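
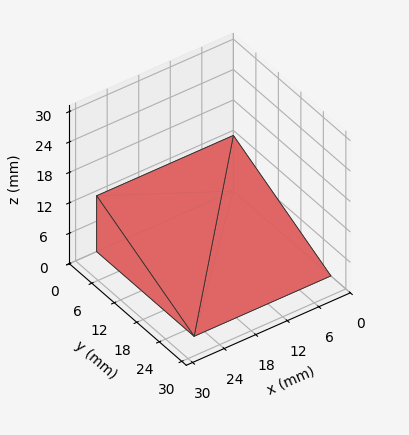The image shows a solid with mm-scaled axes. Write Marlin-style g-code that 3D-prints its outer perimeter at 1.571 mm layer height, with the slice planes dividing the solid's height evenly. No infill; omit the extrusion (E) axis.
Reading the render: the shape is a wedge (ramp): 26 × 26 mm base, rising to 11 mm along the y=0 edge and sloping linearly to z=0 at y=26 (dimensions read to the nearest mm from the axis ticks). For the g-code, the solid's height is divided into equal slices at the stated Δz and each level perimeter traced with G1 moves after a G0 lift.

; perimeter-only toolpath
G21 ; units = mm
G90 ; absolute positioning
G28 ; home
; layer 1
G0 Z1.571
G0 X0.000 Y0.000
G1 X26.000 Y0.000
G1 X26.000 Y22.286
G1 X0.000 Y22.286
G1 X0.000 Y0.000
; layer 2
G0 Z3.143
G0 X0.000 Y0.000
G1 X26.000 Y0.000
G1 X26.000 Y18.571
G1 X0.000 Y18.571
G1 X0.000 Y0.000
; layer 3
G0 Z4.714
G0 X0.000 Y0.000
G1 X26.000 Y0.000
G1 X26.000 Y14.857
G1 X0.000 Y14.857
G1 X0.000 Y0.000
; layer 4
G0 Z6.286
G0 X0.000 Y0.000
G1 X26.000 Y0.000
G1 X26.000 Y11.143
G1 X0.000 Y11.143
G1 X0.000 Y0.000
; layer 5
G0 Z7.857
G0 X0.000 Y0.000
G1 X26.000 Y0.000
G1 X26.000 Y7.429
G1 X0.000 Y7.429
G1 X0.000 Y0.000
; layer 6
G0 Z9.429
G0 X0.000 Y0.000
G1 X26.000 Y0.000
G1 X26.000 Y3.714
G1 X0.000 Y3.714
G1 X0.000 Y0.000
M2 ; end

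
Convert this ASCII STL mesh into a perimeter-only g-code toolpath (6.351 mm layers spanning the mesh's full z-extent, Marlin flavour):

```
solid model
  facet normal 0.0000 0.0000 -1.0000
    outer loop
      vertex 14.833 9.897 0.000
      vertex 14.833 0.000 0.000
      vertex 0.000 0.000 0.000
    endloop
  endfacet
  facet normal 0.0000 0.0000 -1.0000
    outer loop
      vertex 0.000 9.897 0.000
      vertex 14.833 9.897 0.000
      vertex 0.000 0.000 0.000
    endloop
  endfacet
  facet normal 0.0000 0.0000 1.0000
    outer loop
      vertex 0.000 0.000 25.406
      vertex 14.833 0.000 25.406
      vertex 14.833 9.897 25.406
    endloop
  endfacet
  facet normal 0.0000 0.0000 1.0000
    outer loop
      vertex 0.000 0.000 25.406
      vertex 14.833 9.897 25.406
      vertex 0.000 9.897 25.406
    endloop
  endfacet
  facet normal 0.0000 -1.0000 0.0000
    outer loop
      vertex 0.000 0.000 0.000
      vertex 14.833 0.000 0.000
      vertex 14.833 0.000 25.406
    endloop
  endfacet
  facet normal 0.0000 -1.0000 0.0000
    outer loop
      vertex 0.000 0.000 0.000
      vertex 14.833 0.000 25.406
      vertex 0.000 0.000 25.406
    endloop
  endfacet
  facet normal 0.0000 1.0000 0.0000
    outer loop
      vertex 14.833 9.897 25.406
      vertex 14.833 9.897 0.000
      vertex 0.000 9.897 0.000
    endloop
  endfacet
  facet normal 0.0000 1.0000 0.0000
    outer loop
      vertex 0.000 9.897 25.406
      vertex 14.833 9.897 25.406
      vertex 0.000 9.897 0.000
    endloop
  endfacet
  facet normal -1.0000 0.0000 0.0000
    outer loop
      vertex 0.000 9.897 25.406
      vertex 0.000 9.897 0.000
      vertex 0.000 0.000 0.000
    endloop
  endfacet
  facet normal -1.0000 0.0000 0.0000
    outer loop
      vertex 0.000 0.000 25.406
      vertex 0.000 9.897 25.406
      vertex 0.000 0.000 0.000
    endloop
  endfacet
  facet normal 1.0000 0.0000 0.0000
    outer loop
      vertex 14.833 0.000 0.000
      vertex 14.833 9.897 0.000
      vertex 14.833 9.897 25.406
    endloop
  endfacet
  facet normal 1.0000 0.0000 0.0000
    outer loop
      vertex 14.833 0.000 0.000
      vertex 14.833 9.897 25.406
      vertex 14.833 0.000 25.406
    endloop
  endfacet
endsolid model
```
; perimeter-only toolpath
G21 ; units = mm
G90 ; absolute positioning
G28 ; home
; layer 1
G0 Z6.351
G0 X0.000 Y0.000
G1 X14.833 Y0.000
G1 X14.833 Y9.897
G1 X0.000 Y9.897
G1 X0.000 Y0.000
; layer 2
G0 Z12.703
G0 X0.000 Y0.000
G1 X14.833 Y0.000
G1 X14.833 Y9.897
G1 X0.000 Y9.897
G1 X0.000 Y0.000
; layer 3
G0 Z19.054
G0 X0.000 Y0.000
G1 X14.833 Y0.000
G1 X14.833 Y9.897
G1 X0.000 Y9.897
G1 X0.000 Y0.000
; layer 4
G0 Z25.406
G0 X0.000 Y0.000
G1 X14.833 Y0.000
G1 X14.833 Y9.897
G1 X0.000 Y9.897
G1 X0.000 Y0.000
M2 ; end

The solid is a rectangular box, roughly 14.8 × 9.9 mm footprint and 25.4 mm tall. Slicing at Δz = 6.351 mm — 4 equal slices spanning the solid's height, so layer i sits at z = i·h/4 — gives 4 non-empty perimeters. Each is a 4-segment closed polygon; G0 lifts to the layer z and rapids to the start vertex, then G1 traces the edges.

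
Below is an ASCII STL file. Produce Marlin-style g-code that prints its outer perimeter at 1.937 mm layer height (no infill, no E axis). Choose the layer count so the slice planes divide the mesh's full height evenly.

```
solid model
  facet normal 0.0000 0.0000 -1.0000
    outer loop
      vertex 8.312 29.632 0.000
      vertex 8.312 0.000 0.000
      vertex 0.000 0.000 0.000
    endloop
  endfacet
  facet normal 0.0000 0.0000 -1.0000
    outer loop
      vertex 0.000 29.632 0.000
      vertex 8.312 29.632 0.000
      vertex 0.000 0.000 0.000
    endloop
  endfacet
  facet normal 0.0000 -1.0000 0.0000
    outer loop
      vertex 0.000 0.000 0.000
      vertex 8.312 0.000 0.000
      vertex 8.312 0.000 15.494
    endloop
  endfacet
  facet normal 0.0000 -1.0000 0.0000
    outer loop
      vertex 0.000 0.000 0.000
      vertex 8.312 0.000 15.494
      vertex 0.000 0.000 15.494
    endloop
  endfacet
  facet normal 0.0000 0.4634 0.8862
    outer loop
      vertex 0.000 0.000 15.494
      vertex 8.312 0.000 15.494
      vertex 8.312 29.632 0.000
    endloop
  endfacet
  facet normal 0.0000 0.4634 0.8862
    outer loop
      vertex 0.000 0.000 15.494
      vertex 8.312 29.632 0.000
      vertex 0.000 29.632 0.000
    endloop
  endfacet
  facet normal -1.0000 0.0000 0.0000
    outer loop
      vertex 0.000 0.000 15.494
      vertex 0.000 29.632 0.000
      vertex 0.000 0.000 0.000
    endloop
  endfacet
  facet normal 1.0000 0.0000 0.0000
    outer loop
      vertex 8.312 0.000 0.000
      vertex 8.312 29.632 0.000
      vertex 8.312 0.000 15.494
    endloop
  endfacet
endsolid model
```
; perimeter-only toolpath
G21 ; units = mm
G90 ; absolute positioning
G28 ; home
; layer 1
G0 Z1.937
G0 X0.000 Y0.000
G1 X8.312 Y0.000
G1 X8.312 Y25.928
G1 X0.000 Y25.928
G1 X0.000 Y0.000
; layer 2
G0 Z3.873
G0 X0.000 Y0.000
G1 X8.312 Y0.000
G1 X8.312 Y22.224
G1 X0.000 Y22.224
G1 X0.000 Y0.000
; layer 3
G0 Z5.810
G0 X0.000 Y0.000
G1 X8.312 Y0.000
G1 X8.312 Y18.520
G1 X0.000 Y18.520
G1 X0.000 Y0.000
; layer 4
G0 Z7.747
G0 X0.000 Y0.000
G1 X8.312 Y0.000
G1 X8.312 Y14.816
G1 X0.000 Y14.816
G1 X0.000 Y0.000
; layer 5
G0 Z9.684
G0 X0.000 Y0.000
G1 X8.312 Y0.000
G1 X8.312 Y11.112
G1 X0.000 Y11.112
G1 X0.000 Y0.000
; layer 6
G0 Z11.620
G0 X0.000 Y0.000
G1 X8.312 Y0.000
G1 X8.312 Y7.408
G1 X0.000 Y7.408
G1 X0.000 Y0.000
; layer 7
G0 Z13.557
G0 X0.000 Y0.000
G1 X8.312 Y0.000
G1 X8.312 Y3.704
G1 X0.000 Y3.704
G1 X0.000 Y0.000
M2 ; end

The solid is a wedge (ramp): 8.31 × 29.6 mm base, rising to 15.5 mm along the y=0 edge and sloping linearly to z=0 at y=29.6. Slicing at Δz = 1.937 mm — 8 equal slices spanning the solid's height, so layer i sits at z = i·h/8 — gives 7 non-empty perimeters. Each is a 4-segment closed polygon; G0 lifts to the layer z and rapids to the start vertex, then G1 traces the edges. The cross-section shrinks linearly with z (the slice at the apex is degenerate and omitted).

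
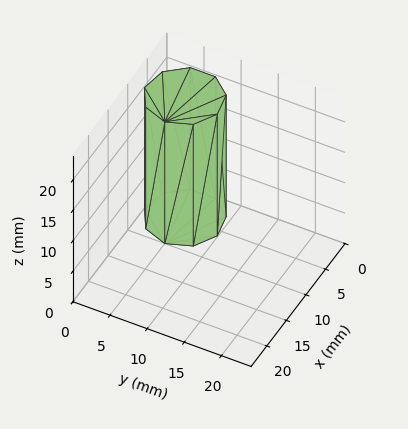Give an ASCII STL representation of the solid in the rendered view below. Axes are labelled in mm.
Reading the render: the shape is a regular 9-sided prism (a cylinder approximated with 9 flat sides), circumscribed radius ≈ 5 mm, height ≈ 20 mm (dimensions read to the nearest mm from the axis ticks). For the STL, each face is triangulated and given an outward normal.

solid part
  facet normal 0.0000 0.0000 -1.0000
    outer loop
      vertex 5.9 9.9 0.0
      vertex 8.8 8.2 0.0
      vertex 10.0 5.0 0.0
    endloop
  endfacet
  facet normal 0.0000 0.0000 -1.0000
    outer loop
      vertex 2.5 9.3 0.0
      vertex 5.9 9.9 0.0
      vertex 10.0 5.0 0.0
    endloop
  endfacet
  facet normal 0.0000 0.0000 -1.0000
    outer loop
      vertex 0.3 6.7 0.0
      vertex 2.5 9.3 0.0
      vertex 10.0 5.0 0.0
    endloop
  endfacet
  facet normal 0.0000 0.0000 -1.0000
    outer loop
      vertex 0.3 3.3 0.0
      vertex 0.3 6.7 0.0
      vertex 10.0 5.0 0.0
    endloop
  endfacet
  facet normal 0.0000 0.0000 -1.0000
    outer loop
      vertex 2.5 0.7 0.0
      vertex 0.3 3.3 0.0
      vertex 10.0 5.0 0.0
    endloop
  endfacet
  facet normal 0.0000 0.0000 -1.0000
    outer loop
      vertex 5.9 0.1 0.0
      vertex 2.5 0.7 0.0
      vertex 10.0 5.0 0.0
    endloop
  endfacet
  facet normal 0.0000 0.0000 -1.0000
    outer loop
      vertex 8.8 1.8 0.0
      vertex 5.9 0.1 0.0
      vertex 10.0 5.0 0.0
    endloop
  endfacet
  facet normal 0.0000 0.0000 1.0000
    outer loop
      vertex 10.0 5.0 20.0
      vertex 8.8 8.2 20.0
      vertex 5.9 9.9 20.0
    endloop
  endfacet
  facet normal 0.0000 0.0000 1.0000
    outer loop
      vertex 10.0 5.0 20.0
      vertex 5.9 9.9 20.0
      vertex 2.5 9.3 20.0
    endloop
  endfacet
  facet normal 0.0000 0.0000 1.0000
    outer loop
      vertex 10.0 5.0 20.0
      vertex 2.5 9.3 20.0
      vertex 0.3 6.7 20.0
    endloop
  endfacet
  facet normal 0.0000 0.0000 1.0000
    outer loop
      vertex 10.0 5.0 20.0
      vertex 0.3 6.7 20.0
      vertex 0.3 3.3 20.0
    endloop
  endfacet
  facet normal 0.0000 0.0000 1.0000
    outer loop
      vertex 10.0 5.0 20.0
      vertex 0.3 3.3 20.0
      vertex 2.5 0.7 20.0
    endloop
  endfacet
  facet normal 0.0000 0.0000 1.0000
    outer loop
      vertex 10.0 5.0 20.0
      vertex 2.5 0.7 20.0
      vertex 5.9 0.1 20.0
    endloop
  endfacet
  facet normal 0.0000 0.0000 1.0000
    outer loop
      vertex 10.0 5.0 20.0
      vertex 5.9 0.1 20.0
      vertex 8.8 1.8 20.0
    endloop
  endfacet
  facet normal 0.9363 0.3511 0.0000
    outer loop
      vertex 10.0 5.0 0.0
      vertex 8.8 8.2 0.0
      vertex 8.8 8.2 20.0
    endloop
  endfacet
  facet normal 0.9363 0.3511 0.0000
    outer loop
      vertex 10.0 5.0 0.0
      vertex 8.8 8.2 20.0
      vertex 10.0 5.0 20.0
    endloop
  endfacet
  facet normal 0.5057 0.8627 0.0000
    outer loop
      vertex 8.8 8.2 0.0
      vertex 5.9 9.9 0.0
      vertex 5.9 9.9 20.0
    endloop
  endfacet
  facet normal 0.5057 0.8627 0.0000
    outer loop
      vertex 8.8 8.2 0.0
      vertex 5.9 9.9 20.0
      vertex 8.8 8.2 20.0
    endloop
  endfacet
  facet normal -0.1738 0.9848 0.0000
    outer loop
      vertex 5.9 9.9 0.0
      vertex 2.5 9.3 0.0
      vertex 2.5 9.3 20.0
    endloop
  endfacet
  facet normal -0.1738 0.9848 0.0000
    outer loop
      vertex 5.9 9.9 0.0
      vertex 2.5 9.3 20.0
      vertex 5.9 9.9 20.0
    endloop
  endfacet
  facet normal -0.7634 0.6459 0.0000
    outer loop
      vertex 2.5 9.3 0.0
      vertex 0.3 6.7 0.0
      vertex 0.3 6.7 20.0
    endloop
  endfacet
  facet normal -0.7634 0.6459 0.0000
    outer loop
      vertex 2.5 9.3 0.0
      vertex 0.3 6.7 20.0
      vertex 2.5 9.3 20.0
    endloop
  endfacet
  facet normal -1.0000 0.0000 0.0000
    outer loop
      vertex 0.3 6.7 0.0
      vertex 0.3 3.3 0.0
      vertex 0.3 3.3 20.0
    endloop
  endfacet
  facet normal -1.0000 0.0000 0.0000
    outer loop
      vertex 0.3 6.7 0.0
      vertex 0.3 3.3 20.0
      vertex 0.3 6.7 20.0
    endloop
  endfacet
  facet normal -0.7634 -0.6459 0.0000
    outer loop
      vertex 0.3 3.3 0.0
      vertex 2.5 0.7 0.0
      vertex 2.5 0.7 20.0
    endloop
  endfacet
  facet normal -0.7634 -0.6459 0.0000
    outer loop
      vertex 0.3 3.3 0.0
      vertex 2.5 0.7 20.0
      vertex 0.3 3.3 20.0
    endloop
  endfacet
  facet normal -0.1738 -0.9848 0.0000
    outer loop
      vertex 2.5 0.7 0.0
      vertex 5.9 0.1 0.0
      vertex 5.9 0.1 20.0
    endloop
  endfacet
  facet normal -0.1738 -0.9848 0.0000
    outer loop
      vertex 2.5 0.7 0.0
      vertex 5.9 0.1 20.0
      vertex 2.5 0.7 20.0
    endloop
  endfacet
  facet normal 0.5057 -0.8627 0.0000
    outer loop
      vertex 5.9 0.1 0.0
      vertex 8.8 1.8 0.0
      vertex 8.8 1.8 20.0
    endloop
  endfacet
  facet normal 0.5057 -0.8627 0.0000
    outer loop
      vertex 5.9 0.1 0.0
      vertex 8.8 1.8 20.0
      vertex 5.9 0.1 20.0
    endloop
  endfacet
  facet normal 0.9363 -0.3511 0.0000
    outer loop
      vertex 8.8 1.8 0.0
      vertex 10.0 5.0 0.0
      vertex 10.0 5.0 20.0
    endloop
  endfacet
  facet normal 0.9363 -0.3511 0.0000
    outer loop
      vertex 8.8 1.8 0.0
      vertex 10.0 5.0 20.0
      vertex 8.8 1.8 20.0
    endloop
  endfacet
endsolid part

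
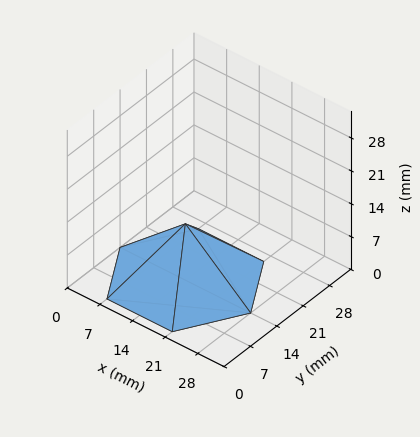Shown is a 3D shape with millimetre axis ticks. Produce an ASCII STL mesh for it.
Reading the render: the shape is a regular 6-sided pyramid, base circumscribed radius ≈ 14 mm, apex at z ≈ 12 mm (dimensions read to the nearest mm from the axis ticks). For the STL, each face is triangulated and given an outward normal.

solid part
  facet normal 0.0000 0.0000 -1.0000
    outer loop
      vertex 7.000 26.124 0.000
      vertex 21.000 26.124 0.000
      vertex 28.000 14.000 0.000
    endloop
  endfacet
  facet normal 0.0000 0.0000 -1.0000
    outer loop
      vertex 0.000 14.000 0.000
      vertex 7.000 26.124 0.000
      vertex 28.000 14.000 0.000
    endloop
  endfacet
  facet normal 0.0000 0.0000 -1.0000
    outer loop
      vertex 7.000 1.876 0.000
      vertex 0.000 14.000 0.000
      vertex 28.000 14.000 0.000
    endloop
  endfacet
  facet normal 0.0000 0.0000 -1.0000
    outer loop
      vertex 21.000 1.876 0.000
      vertex 7.000 1.876 0.000
      vertex 28.000 14.000 0.000
    endloop
  endfacet
  facet normal 0.6092 0.3517 0.7107
    outer loop
      vertex 28.000 14.000 0.000
      vertex 21.000 26.124 0.000
      vertex 14.000 14.000 12.000
    endloop
  endfacet
  facet normal 0.0000 0.7035 0.7107
    outer loop
      vertex 21.000 26.124 0.000
      vertex 7.000 26.124 0.000
      vertex 14.000 14.000 12.000
    endloop
  endfacet
  facet normal -0.6092 0.3517 0.7107
    outer loop
      vertex 7.000 26.124 0.000
      vertex 0.000 14.000 0.000
      vertex 14.000 14.000 12.000
    endloop
  endfacet
  facet normal -0.6092 -0.3517 0.7107
    outer loop
      vertex 0.000 14.000 0.000
      vertex 7.000 1.876 0.000
      vertex 14.000 14.000 12.000
    endloop
  endfacet
  facet normal 0.0000 -0.7035 0.7107
    outer loop
      vertex 7.000 1.876 0.000
      vertex 21.000 1.876 0.000
      vertex 14.000 14.000 12.000
    endloop
  endfacet
  facet normal 0.6092 -0.3517 0.7107
    outer loop
      vertex 21.000 1.876 0.000
      vertex 28.000 14.000 0.000
      vertex 14.000 14.000 12.000
    endloop
  endfacet
endsolid part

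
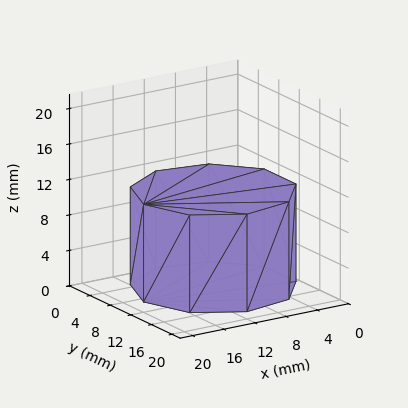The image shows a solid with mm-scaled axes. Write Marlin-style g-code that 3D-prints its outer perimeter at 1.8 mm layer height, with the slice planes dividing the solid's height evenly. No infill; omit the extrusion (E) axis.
Reading the render: the shape is a regular 9-sided prism (a cylinder approximated with 9 flat sides), circumscribed radius ≈ 9 mm, height ≈ 11 mm (dimensions read to the nearest mm from the axis ticks). For the g-code, the solid's height is divided into equal slices at the stated Δz and each level perimeter traced with G1 moves after a G0 lift.

; perimeter-only toolpath
G21 ; units = mm
G90 ; absolute positioning
G28 ; home
; layer 1
G0 Z1.8
G0 X18.0 Y9.0
G1 X15.9 Y14.8
G1 X10.6 Y17.9
G1 X4.5 Y16.8
G1 X0.5 Y12.1
G1 X0.5 Y5.9
G1 X4.5 Y1.2
G1 X10.6 Y0.1
G1 X15.9 Y3.2
G1 X18.0 Y9.0
; layer 2
G0 Z3.7
G0 X18.0 Y9.0
G1 X15.9 Y14.8
G1 X10.6 Y17.9
G1 X4.5 Y16.8
G1 X0.5 Y12.1
G1 X0.5 Y5.9
G1 X4.5 Y1.2
G1 X10.6 Y0.1
G1 X15.9 Y3.2
G1 X18.0 Y9.0
; layer 3
G0 Z5.5
G0 X18.0 Y9.0
G1 X15.9 Y14.8
G1 X10.6 Y17.9
G1 X4.5 Y16.8
G1 X0.5 Y12.1
G1 X0.5 Y5.9
G1 X4.5 Y1.2
G1 X10.6 Y0.1
G1 X15.9 Y3.2
G1 X18.0 Y9.0
; layer 4
G0 Z7.3
G0 X18.0 Y9.0
G1 X15.9 Y14.8
G1 X10.6 Y17.9
G1 X4.5 Y16.8
G1 X0.5 Y12.1
G1 X0.5 Y5.9
G1 X4.5 Y1.2
G1 X10.6 Y0.1
G1 X15.9 Y3.2
G1 X18.0 Y9.0
; layer 5
G0 Z9.2
G0 X18.0 Y9.0
G1 X15.9 Y14.8
G1 X10.6 Y17.9
G1 X4.5 Y16.8
G1 X0.5 Y12.1
G1 X0.5 Y5.9
G1 X4.5 Y1.2
G1 X10.6 Y0.1
G1 X15.9 Y3.2
G1 X18.0 Y9.0
; layer 6
G0 Z11.0
G0 X18.0 Y9.0
G1 X15.9 Y14.8
G1 X10.6 Y17.9
G1 X4.5 Y16.8
G1 X0.5 Y12.1
G1 X0.5 Y5.9
G1 X4.5 Y1.2
G1 X10.6 Y0.1
G1 X15.9 Y3.2
G1 X18.0 Y9.0
M2 ; end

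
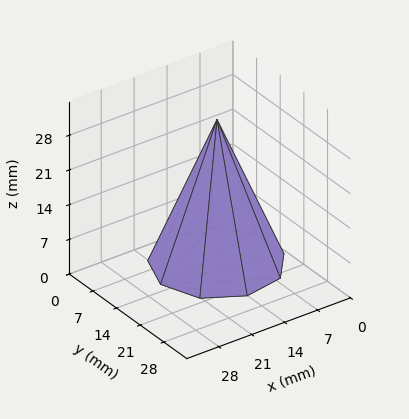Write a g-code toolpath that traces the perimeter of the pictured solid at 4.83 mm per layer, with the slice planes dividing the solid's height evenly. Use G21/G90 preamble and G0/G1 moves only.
Reading the render: the shape is a regular 9-sided pyramid, base circumscribed radius ≈ 12 mm, apex at z ≈ 29 mm (dimensions read to the nearest mm from the axis ticks). For the g-code, the solid's height is divided into equal slices at the stated Δz and each level perimeter traced with G1 moves after a G0 lift.

; perimeter-only toolpath
G21 ; units = mm
G90 ; absolute positioning
G28 ; home
; layer 1
G0 Z4.83
G0 X22.00 Y12.00
G1 X19.66 Y18.43
G1 X13.73 Y21.85
G1 X7.00 Y20.66
G1 X2.60 Y15.42
G1 X2.60 Y8.58
G1 X7.00 Y3.34
G1 X13.73 Y2.15
G1 X19.66 Y5.57
G1 X22.00 Y12.00
; layer 2
G0 Z9.67
G0 X20.00 Y12.00
G1 X18.13 Y17.14
G1 X13.39 Y19.88
G1 X8.00 Y18.93
G1 X4.48 Y14.73
G1 X4.48 Y9.27
G1 X8.00 Y5.07
G1 X13.39 Y4.12
G1 X18.13 Y6.86
G1 X20.00 Y12.00
; layer 3
G0 Z14.50
G0 X18.00 Y12.00
G1 X16.59 Y15.86
G1 X13.04 Y17.91
G1 X9.00 Y17.20
G1 X6.36 Y14.05
G1 X6.36 Y9.95
G1 X9.00 Y6.80
G1 X13.04 Y6.09
G1 X16.59 Y8.14
G1 X18.00 Y12.00
; layer 4
G0 Z19.33
G0 X16.00 Y12.00
G1 X15.06 Y14.57
G1 X12.69 Y15.94
G1 X10.00 Y15.46
G1 X8.24 Y13.37
G1 X8.24 Y10.63
G1 X10.00 Y8.54
G1 X12.69 Y8.06
G1 X15.06 Y9.43
G1 X16.00 Y12.00
; layer 5
G0 Z24.17
G0 X14.00 Y12.00
G1 X13.53 Y13.29
G1 X12.35 Y13.97
G1 X11.00 Y13.73
G1 X10.12 Y12.68
G1 X10.12 Y11.32
G1 X11.00 Y10.27
G1 X12.35 Y10.03
G1 X13.53 Y10.71
G1 X14.00 Y12.00
M2 ; end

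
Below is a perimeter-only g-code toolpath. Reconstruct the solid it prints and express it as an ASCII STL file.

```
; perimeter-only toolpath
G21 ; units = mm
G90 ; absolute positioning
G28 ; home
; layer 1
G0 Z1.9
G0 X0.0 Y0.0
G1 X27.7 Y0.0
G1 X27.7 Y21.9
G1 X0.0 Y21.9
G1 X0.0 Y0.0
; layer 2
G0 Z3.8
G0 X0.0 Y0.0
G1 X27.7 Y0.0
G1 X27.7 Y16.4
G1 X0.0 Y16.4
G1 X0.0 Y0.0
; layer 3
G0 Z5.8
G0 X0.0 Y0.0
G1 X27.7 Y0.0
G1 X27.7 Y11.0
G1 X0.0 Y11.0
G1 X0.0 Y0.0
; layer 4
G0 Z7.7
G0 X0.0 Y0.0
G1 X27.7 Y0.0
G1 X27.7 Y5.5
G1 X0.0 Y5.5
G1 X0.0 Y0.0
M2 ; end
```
solid part
  facet normal 0.0000 0.0000 -1.0000
    outer loop
      vertex 27.7 27.4 0.0
      vertex 27.7 0.0 0.0
      vertex 0.0 0.0 0.0
    endloop
  endfacet
  facet normal 0.0000 0.0000 -1.0000
    outer loop
      vertex 0.0 27.4 0.0
      vertex 27.7 27.4 0.0
      vertex 0.0 0.0 0.0
    endloop
  endfacet
  facet normal 0.0000 -1.0000 0.0000
    outer loop
      vertex 0.0 0.0 0.0
      vertex 27.7 0.0 0.0
      vertex 27.7 0.0 9.6
    endloop
  endfacet
  facet normal 0.0000 -1.0000 0.0000
    outer loop
      vertex 0.0 0.0 0.0
      vertex 27.7 0.0 9.6
      vertex 0.0 0.0 9.6
    endloop
  endfacet
  facet normal 0.0000 0.3307 0.9438
    outer loop
      vertex 0.0 0.0 9.6
      vertex 27.7 0.0 9.6
      vertex 27.7 27.4 0.0
    endloop
  endfacet
  facet normal 0.0000 0.3307 0.9438
    outer loop
      vertex 0.0 0.0 9.6
      vertex 27.7 27.4 0.0
      vertex 0.0 27.4 0.0
    endloop
  endfacet
  facet normal -1.0000 0.0000 0.0000
    outer loop
      vertex 0.0 0.0 9.6
      vertex 0.0 27.4 0.0
      vertex 0.0 0.0 0.0
    endloop
  endfacet
  facet normal 1.0000 0.0000 0.0000
    outer loop
      vertex 27.7 0.0 0.0
      vertex 27.7 27.4 0.0
      vertex 27.7 0.0 9.6
    endloop
  endfacet
endsolid part

The G0 Z moves step by Δz≈1.9 mm. The G1 loops shrink linearly with z, so the solid tapers from its base footprint up to z≈9.6. Closing with a flat bottom cap and the tapered top and triangulating gives 8 facets — a wedge (ramp): 27.7 × 27.4 mm base, rising to 9.6 mm along the y=0 edge and sloping linearly to z=0 at y=27.4.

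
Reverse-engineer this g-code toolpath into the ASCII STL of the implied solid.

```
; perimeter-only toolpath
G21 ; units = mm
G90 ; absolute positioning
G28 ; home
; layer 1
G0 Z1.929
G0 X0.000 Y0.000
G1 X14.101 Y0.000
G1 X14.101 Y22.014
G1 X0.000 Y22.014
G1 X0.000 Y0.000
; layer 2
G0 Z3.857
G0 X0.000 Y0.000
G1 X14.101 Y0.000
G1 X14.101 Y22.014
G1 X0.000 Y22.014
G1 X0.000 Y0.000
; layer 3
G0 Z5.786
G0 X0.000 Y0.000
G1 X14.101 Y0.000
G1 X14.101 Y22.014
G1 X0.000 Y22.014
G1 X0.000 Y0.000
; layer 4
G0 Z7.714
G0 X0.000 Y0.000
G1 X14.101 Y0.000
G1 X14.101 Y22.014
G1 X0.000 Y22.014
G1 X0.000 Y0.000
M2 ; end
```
solid part
  facet normal 0.0000 0.0000 -1.0000
    outer loop
      vertex 14.101 22.014 0.000
      vertex 14.101 0.000 0.000
      vertex 0.000 0.000 0.000
    endloop
  endfacet
  facet normal 0.0000 0.0000 -1.0000
    outer loop
      vertex 0.000 22.014 0.000
      vertex 14.101 22.014 0.000
      vertex 0.000 0.000 0.000
    endloop
  endfacet
  facet normal 0.0000 0.0000 1.0000
    outer loop
      vertex 0.000 0.000 7.714
      vertex 14.101 0.000 7.714
      vertex 14.101 22.014 7.714
    endloop
  endfacet
  facet normal 0.0000 0.0000 1.0000
    outer loop
      vertex 0.000 0.000 7.714
      vertex 14.101 22.014 7.714
      vertex 0.000 22.014 7.714
    endloop
  endfacet
  facet normal 0.0000 -1.0000 0.0000
    outer loop
      vertex 0.000 0.000 0.000
      vertex 14.101 0.000 0.000
      vertex 14.101 0.000 7.714
    endloop
  endfacet
  facet normal 0.0000 -1.0000 0.0000
    outer loop
      vertex 0.000 0.000 0.000
      vertex 14.101 0.000 7.714
      vertex 0.000 0.000 7.714
    endloop
  endfacet
  facet normal 0.0000 1.0000 0.0000
    outer loop
      vertex 14.101 22.014 7.714
      vertex 14.101 22.014 0.000
      vertex 0.000 22.014 0.000
    endloop
  endfacet
  facet normal 0.0000 1.0000 0.0000
    outer loop
      vertex 0.000 22.014 7.714
      vertex 14.101 22.014 7.714
      vertex 0.000 22.014 0.000
    endloop
  endfacet
  facet normal -1.0000 0.0000 0.0000
    outer loop
      vertex 0.000 22.014 7.714
      vertex 0.000 22.014 0.000
      vertex 0.000 0.000 0.000
    endloop
  endfacet
  facet normal -1.0000 0.0000 0.0000
    outer loop
      vertex 0.000 0.000 7.714
      vertex 0.000 22.014 7.714
      vertex 0.000 0.000 0.000
    endloop
  endfacet
  facet normal 1.0000 0.0000 0.0000
    outer loop
      vertex 14.101 0.000 0.000
      vertex 14.101 22.014 0.000
      vertex 14.101 22.014 7.714
    endloop
  endfacet
  facet normal 1.0000 0.0000 0.0000
    outer loop
      vertex 14.101 0.000 0.000
      vertex 14.101 22.014 7.714
      vertex 14.101 0.000 7.714
    endloop
  endfacet
endsolid part

The G0 Z moves step by Δz≈1.929 mm. Every layer's G1 loop is the same polygon, so the solid is a straight extrusion of it from z=0 to z≈7.71. Closing with flat bottom and top caps and triangulating gives 12 facets — a rectangular box, roughly 14.1 × 22 mm footprint and 7.71 mm tall.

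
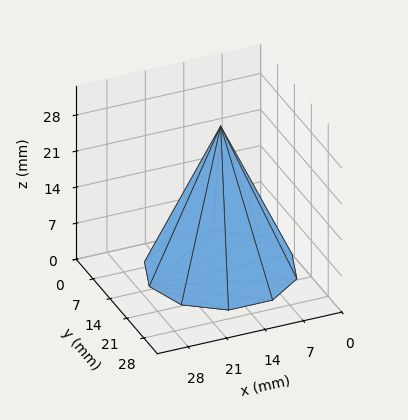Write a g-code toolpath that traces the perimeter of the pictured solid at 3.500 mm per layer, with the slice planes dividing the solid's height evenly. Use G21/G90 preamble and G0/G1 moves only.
Reading the render: the shape is a regular 10-sided pyramid, base circumscribed radius ≈ 13 mm, apex at z ≈ 28 mm (dimensions read to the nearest mm from the axis ticks). For the g-code, the solid's height is divided into equal slices at the stated Δz and each level perimeter traced with G1 moves after a G0 lift.

; perimeter-only toolpath
G21 ; units = mm
G90 ; absolute positioning
G28 ; home
; layer 1
G0 Z3.500
G0 X24.375 Y13.000
G1 X22.202 Y19.686
G1 X16.515 Y23.819
G1 X9.485 Y23.819
G1 X3.798 Y19.686
G1 X1.625 Y13.000
G1 X3.798 Y6.314
G1 X9.485 Y2.181
G1 X16.515 Y2.181
G1 X22.202 Y6.314
G1 X24.375 Y13.000
; layer 2
G0 Z7.000
G0 X22.750 Y13.000
G1 X20.888 Y18.731
G1 X16.013 Y22.273
G1 X9.987 Y22.273
G1 X5.112 Y18.731
G1 X3.250 Y13.000
G1 X5.112 Y7.269
G1 X9.987 Y3.727
G1 X16.013 Y3.727
G1 X20.888 Y7.269
G1 X22.750 Y13.000
; layer 3
G0 Z10.500
G0 X21.125 Y13.000
G1 X19.573 Y17.776
G1 X15.511 Y20.727
G1 X10.489 Y20.727
G1 X6.427 Y17.776
G1 X4.875 Y13.000
G1 X6.427 Y8.224
G1 X10.489 Y5.272
G1 X15.511 Y5.272
G1 X19.573 Y8.224
G1 X21.125 Y13.000
; layer 4
G0 Z14.000
G0 X19.500 Y13.000
G1 X18.258 Y16.820
G1 X15.008 Y19.182
G1 X10.992 Y19.182
G1 X7.742 Y16.820
G1 X6.500 Y13.000
G1 X7.742 Y9.180
G1 X10.992 Y6.818
G1 X15.008 Y6.818
G1 X18.258 Y9.180
G1 X19.500 Y13.000
; layer 5
G0 Z17.500
G0 X17.875 Y13.000
G1 X16.944 Y15.865
G1 X14.506 Y17.636
G1 X11.494 Y17.636
G1 X9.056 Y15.865
G1 X8.125 Y13.000
G1 X9.056 Y10.135
G1 X11.494 Y8.364
G1 X14.506 Y8.364
G1 X16.944 Y10.135
G1 X17.875 Y13.000
; layer 6
G0 Z21.000
G0 X16.250 Y13.000
G1 X15.629 Y14.910
G1 X14.004 Y16.091
G1 X11.996 Y16.091
G1 X10.371 Y14.910
G1 X9.750 Y13.000
G1 X10.371 Y11.090
G1 X11.996 Y9.909
G1 X14.004 Y9.909
G1 X15.629 Y11.090
G1 X16.250 Y13.000
; layer 7
G0 Z24.500
G0 X14.625 Y13.000
G1 X14.315 Y13.955
G1 X13.502 Y14.546
G1 X12.498 Y14.546
G1 X11.685 Y13.955
G1 X11.375 Y13.000
G1 X11.685 Y12.045
G1 X12.498 Y11.454
G1 X13.502 Y11.454
G1 X14.315 Y12.045
G1 X14.625 Y13.000
M2 ; end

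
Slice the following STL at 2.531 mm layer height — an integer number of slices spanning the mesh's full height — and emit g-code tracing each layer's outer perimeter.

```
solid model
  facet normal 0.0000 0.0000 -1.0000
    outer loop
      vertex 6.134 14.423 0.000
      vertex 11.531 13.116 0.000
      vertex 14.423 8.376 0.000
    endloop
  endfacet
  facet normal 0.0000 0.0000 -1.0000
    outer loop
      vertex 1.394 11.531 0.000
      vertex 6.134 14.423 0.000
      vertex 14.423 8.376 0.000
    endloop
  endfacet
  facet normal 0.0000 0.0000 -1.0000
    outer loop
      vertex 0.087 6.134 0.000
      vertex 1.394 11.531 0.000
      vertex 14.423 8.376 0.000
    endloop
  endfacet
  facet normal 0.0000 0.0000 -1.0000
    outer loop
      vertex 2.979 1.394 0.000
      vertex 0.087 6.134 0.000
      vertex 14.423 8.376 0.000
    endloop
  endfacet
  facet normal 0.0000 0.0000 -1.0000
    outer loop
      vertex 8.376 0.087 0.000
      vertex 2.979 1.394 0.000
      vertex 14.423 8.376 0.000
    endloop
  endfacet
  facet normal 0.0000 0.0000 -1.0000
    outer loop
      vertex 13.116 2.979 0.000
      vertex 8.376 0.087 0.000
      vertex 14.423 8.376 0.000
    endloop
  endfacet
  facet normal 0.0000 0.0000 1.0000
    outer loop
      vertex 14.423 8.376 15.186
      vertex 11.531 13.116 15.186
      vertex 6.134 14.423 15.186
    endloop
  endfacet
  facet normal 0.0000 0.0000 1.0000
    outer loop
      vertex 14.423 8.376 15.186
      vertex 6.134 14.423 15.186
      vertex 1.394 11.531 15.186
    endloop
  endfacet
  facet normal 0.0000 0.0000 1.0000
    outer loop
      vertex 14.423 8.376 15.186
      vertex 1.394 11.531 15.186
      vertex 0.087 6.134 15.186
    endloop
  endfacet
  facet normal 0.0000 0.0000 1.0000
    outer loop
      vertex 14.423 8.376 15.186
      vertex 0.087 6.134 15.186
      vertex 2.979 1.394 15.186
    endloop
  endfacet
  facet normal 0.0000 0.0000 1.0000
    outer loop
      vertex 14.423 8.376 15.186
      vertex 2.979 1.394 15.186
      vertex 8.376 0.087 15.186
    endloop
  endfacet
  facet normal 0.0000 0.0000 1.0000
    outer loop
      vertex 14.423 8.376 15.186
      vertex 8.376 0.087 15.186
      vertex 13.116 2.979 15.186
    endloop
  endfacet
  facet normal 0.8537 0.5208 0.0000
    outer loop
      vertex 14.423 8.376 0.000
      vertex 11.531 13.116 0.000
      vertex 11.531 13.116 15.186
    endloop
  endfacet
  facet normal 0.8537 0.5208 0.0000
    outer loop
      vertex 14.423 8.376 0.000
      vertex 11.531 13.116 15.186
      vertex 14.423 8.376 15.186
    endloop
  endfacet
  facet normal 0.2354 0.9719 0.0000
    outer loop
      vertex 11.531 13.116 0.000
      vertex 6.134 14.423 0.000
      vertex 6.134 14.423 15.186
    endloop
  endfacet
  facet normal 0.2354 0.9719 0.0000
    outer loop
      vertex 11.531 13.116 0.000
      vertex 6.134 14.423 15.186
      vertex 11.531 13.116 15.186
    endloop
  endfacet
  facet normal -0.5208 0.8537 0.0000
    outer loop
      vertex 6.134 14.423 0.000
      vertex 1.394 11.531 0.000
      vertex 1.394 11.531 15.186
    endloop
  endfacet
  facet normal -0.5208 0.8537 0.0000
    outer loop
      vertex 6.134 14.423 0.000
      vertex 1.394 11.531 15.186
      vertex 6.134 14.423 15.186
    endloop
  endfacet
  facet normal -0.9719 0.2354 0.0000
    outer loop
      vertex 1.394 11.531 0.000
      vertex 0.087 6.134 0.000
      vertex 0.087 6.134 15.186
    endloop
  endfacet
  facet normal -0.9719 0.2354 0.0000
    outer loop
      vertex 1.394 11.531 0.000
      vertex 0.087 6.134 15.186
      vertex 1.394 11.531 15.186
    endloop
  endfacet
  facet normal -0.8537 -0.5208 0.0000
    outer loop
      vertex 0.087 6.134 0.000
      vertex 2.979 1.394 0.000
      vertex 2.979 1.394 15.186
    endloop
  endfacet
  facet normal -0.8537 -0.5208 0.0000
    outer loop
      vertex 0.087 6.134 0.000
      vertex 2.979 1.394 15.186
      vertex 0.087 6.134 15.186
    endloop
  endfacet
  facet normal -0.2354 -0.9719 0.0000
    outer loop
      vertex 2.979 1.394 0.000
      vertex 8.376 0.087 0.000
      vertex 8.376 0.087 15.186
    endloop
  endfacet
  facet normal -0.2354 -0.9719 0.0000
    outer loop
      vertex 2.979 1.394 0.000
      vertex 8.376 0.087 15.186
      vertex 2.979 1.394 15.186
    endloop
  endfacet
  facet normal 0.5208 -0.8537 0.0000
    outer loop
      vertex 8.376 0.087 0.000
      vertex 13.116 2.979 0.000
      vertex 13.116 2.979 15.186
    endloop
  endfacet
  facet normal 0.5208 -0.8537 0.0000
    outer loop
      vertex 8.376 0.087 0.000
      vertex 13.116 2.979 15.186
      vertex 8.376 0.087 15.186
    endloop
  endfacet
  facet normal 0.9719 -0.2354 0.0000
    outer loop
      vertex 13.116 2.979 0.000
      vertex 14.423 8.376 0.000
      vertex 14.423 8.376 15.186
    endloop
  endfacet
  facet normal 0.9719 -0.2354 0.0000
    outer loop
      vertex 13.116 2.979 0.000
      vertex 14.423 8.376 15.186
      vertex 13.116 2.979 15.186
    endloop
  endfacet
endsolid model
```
; perimeter-only toolpath
G21 ; units = mm
G90 ; absolute positioning
G28 ; home
; layer 1
G0 Z2.531
G0 X14.423 Y8.376
G1 X11.531 Y13.116
G1 X6.134 Y14.423
G1 X1.394 Y11.531
G1 X0.087 Y6.134
G1 X2.979 Y1.394
G1 X8.376 Y0.087
G1 X13.116 Y2.979
G1 X14.423 Y8.376
; layer 2
G0 Z5.062
G0 X14.423 Y8.376
G1 X11.531 Y13.116
G1 X6.134 Y14.423
G1 X1.394 Y11.531
G1 X0.087 Y6.134
G1 X2.979 Y1.394
G1 X8.376 Y0.087
G1 X13.116 Y2.979
G1 X14.423 Y8.376
; layer 3
G0 Z7.593
G0 X14.423 Y8.376
G1 X11.531 Y13.116
G1 X6.134 Y14.423
G1 X1.394 Y11.531
G1 X0.087 Y6.134
G1 X2.979 Y1.394
G1 X8.376 Y0.087
G1 X13.116 Y2.979
G1 X14.423 Y8.376
; layer 4
G0 Z10.124
G0 X14.423 Y8.376
G1 X11.531 Y13.116
G1 X6.134 Y14.423
G1 X1.394 Y11.531
G1 X0.087 Y6.134
G1 X2.979 Y1.394
G1 X8.376 Y0.087
G1 X13.116 Y2.979
G1 X14.423 Y8.376
; layer 5
G0 Z12.655
G0 X14.423 Y8.376
G1 X11.531 Y13.116
G1 X6.134 Y14.423
G1 X1.394 Y11.531
G1 X0.087 Y6.134
G1 X2.979 Y1.394
G1 X8.376 Y0.087
G1 X13.116 Y2.979
G1 X14.423 Y8.376
; layer 6
G0 Z15.186
G0 X14.423 Y8.376
G1 X11.531 Y13.116
G1 X6.134 Y14.423
G1 X1.394 Y11.531
G1 X0.087 Y6.134
G1 X2.979 Y1.394
G1 X8.376 Y0.087
G1 X13.116 Y2.979
G1 X14.423 Y8.376
M2 ; end

The solid is a regular 8-sided prism (a cylinder approximated with 8 flat sides), circumscribed radius ≈ 7.25 mm, height ≈ 15.2 mm. Slicing at Δz = 2.531 mm — 6 equal slices spanning the solid's height, so layer i sits at z = i·h/6 — gives 6 non-empty perimeters. Each is a 8-segment closed polygon; G0 lifts to the layer z and rapids to the start vertex, then G1 traces the edges.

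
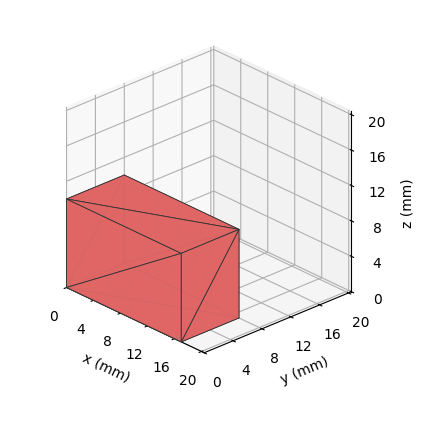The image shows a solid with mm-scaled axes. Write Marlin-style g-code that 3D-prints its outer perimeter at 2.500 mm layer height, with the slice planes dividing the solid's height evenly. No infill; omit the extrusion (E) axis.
Reading the render: the shape is a rectangular box, roughly 17 × 8 mm footprint and 10 mm tall (dimensions read to the nearest mm from the axis ticks). For the g-code, the solid's height is divided into equal slices at the stated Δz and each level perimeter traced with G1 moves after a G0 lift.

; perimeter-only toolpath
G21 ; units = mm
G90 ; absolute positioning
G28 ; home
; layer 1
G0 Z2.500
G0 X0.000 Y0.000
G1 X17.000 Y0.000
G1 X17.000 Y8.000
G1 X0.000 Y8.000
G1 X0.000 Y0.000
; layer 2
G0 Z5.000
G0 X0.000 Y0.000
G1 X17.000 Y0.000
G1 X17.000 Y8.000
G1 X0.000 Y8.000
G1 X0.000 Y0.000
; layer 3
G0 Z7.500
G0 X0.000 Y0.000
G1 X17.000 Y0.000
G1 X17.000 Y8.000
G1 X0.000 Y8.000
G1 X0.000 Y0.000
; layer 4
G0 Z10.000
G0 X0.000 Y0.000
G1 X17.000 Y0.000
G1 X17.000 Y8.000
G1 X0.000 Y8.000
G1 X0.000 Y0.000
M2 ; end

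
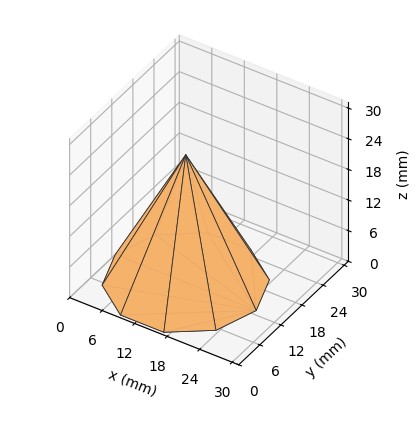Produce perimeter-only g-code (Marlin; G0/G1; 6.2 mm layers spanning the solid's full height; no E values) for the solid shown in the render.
Reading the render: the shape is a regular 10-sided pyramid, base circumscribed radius ≈ 13 mm, apex at z ≈ 25 mm (dimensions read to the nearest mm from the axis ticks). For the g-code, the solid's height is divided into equal slices at the stated Δz and each level perimeter traced with G1 moves after a G0 lift.

; perimeter-only toolpath
G21 ; units = mm
G90 ; absolute positioning
G28 ; home
; layer 1
G0 Z6.2
G0 X22.8 Y13.0
G1 X20.9 Y18.7
G1 X16.0 Y22.3
G1 X10.0 Y22.3
G1 X5.1 Y18.7
G1 X3.2 Y13.0
G1 X5.1 Y7.3
G1 X10.0 Y3.7
G1 X16.0 Y3.7
G1 X20.9 Y7.3
G1 X22.8 Y13.0
; layer 2
G0 Z12.5
G0 X19.5 Y13.0
G1 X18.2 Y16.8
G1 X15.0 Y19.2
G1 X11.0 Y19.2
G1 X7.8 Y16.8
G1 X6.5 Y13.0
G1 X7.8 Y9.2
G1 X11.0 Y6.8
G1 X15.0 Y6.8
G1 X18.2 Y9.2
G1 X19.5 Y13.0
; layer 3
G0 Z18.8
G0 X16.2 Y13.0
G1 X15.6 Y14.9
G1 X14.0 Y16.1
G1 X12.0 Y16.1
G1 X10.4 Y14.9
G1 X9.8 Y13.0
G1 X10.4 Y11.1
G1 X12.0 Y9.9
G1 X14.0 Y9.9
G1 X15.6 Y11.1
G1 X16.2 Y13.0
M2 ; end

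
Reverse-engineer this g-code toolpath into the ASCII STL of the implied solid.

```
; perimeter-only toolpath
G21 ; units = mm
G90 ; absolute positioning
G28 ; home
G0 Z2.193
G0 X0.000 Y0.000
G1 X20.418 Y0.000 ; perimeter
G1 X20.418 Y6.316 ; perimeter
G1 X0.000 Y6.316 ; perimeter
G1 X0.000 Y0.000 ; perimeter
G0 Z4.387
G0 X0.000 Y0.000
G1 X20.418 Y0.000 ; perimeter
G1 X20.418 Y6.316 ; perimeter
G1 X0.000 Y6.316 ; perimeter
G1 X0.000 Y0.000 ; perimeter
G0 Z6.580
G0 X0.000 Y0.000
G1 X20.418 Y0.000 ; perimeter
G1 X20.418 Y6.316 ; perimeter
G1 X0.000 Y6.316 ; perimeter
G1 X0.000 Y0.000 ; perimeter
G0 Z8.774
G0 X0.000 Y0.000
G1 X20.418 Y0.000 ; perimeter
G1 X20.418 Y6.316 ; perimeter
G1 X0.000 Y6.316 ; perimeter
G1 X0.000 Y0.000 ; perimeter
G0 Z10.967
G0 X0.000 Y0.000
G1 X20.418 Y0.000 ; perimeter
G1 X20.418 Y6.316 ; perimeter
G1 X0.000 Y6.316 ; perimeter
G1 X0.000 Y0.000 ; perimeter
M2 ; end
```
solid part
  facet normal 0.0000 0.0000 -1.0000
    outer loop
      vertex 20.418 6.316 0.000
      vertex 20.418 0.000 0.000
      vertex 0.000 0.000 0.000
    endloop
  endfacet
  facet normal 0.0000 0.0000 -1.0000
    outer loop
      vertex 0.000 6.316 0.000
      vertex 20.418 6.316 0.000
      vertex 0.000 0.000 0.000
    endloop
  endfacet
  facet normal 0.0000 0.0000 1.0000
    outer loop
      vertex 0.000 0.000 10.967
      vertex 20.418 0.000 10.967
      vertex 20.418 6.316 10.967
    endloop
  endfacet
  facet normal 0.0000 0.0000 1.0000
    outer loop
      vertex 0.000 0.000 10.967
      vertex 20.418 6.316 10.967
      vertex 0.000 6.316 10.967
    endloop
  endfacet
  facet normal 0.0000 -1.0000 0.0000
    outer loop
      vertex 0.000 0.000 0.000
      vertex 20.418 0.000 0.000
      vertex 20.418 0.000 10.967
    endloop
  endfacet
  facet normal 0.0000 -1.0000 0.0000
    outer loop
      vertex 0.000 0.000 0.000
      vertex 20.418 0.000 10.967
      vertex 0.000 0.000 10.967
    endloop
  endfacet
  facet normal 0.0000 1.0000 0.0000
    outer loop
      vertex 20.418 6.316 10.967
      vertex 20.418 6.316 0.000
      vertex 0.000 6.316 0.000
    endloop
  endfacet
  facet normal 0.0000 1.0000 0.0000
    outer loop
      vertex 0.000 6.316 10.967
      vertex 20.418 6.316 10.967
      vertex 0.000 6.316 0.000
    endloop
  endfacet
  facet normal -1.0000 0.0000 0.0000
    outer loop
      vertex 0.000 6.316 10.967
      vertex 0.000 6.316 0.000
      vertex 0.000 0.000 0.000
    endloop
  endfacet
  facet normal -1.0000 0.0000 0.0000
    outer loop
      vertex 0.000 0.000 10.967
      vertex 0.000 6.316 10.967
      vertex 0.000 0.000 0.000
    endloop
  endfacet
  facet normal 1.0000 0.0000 0.0000
    outer loop
      vertex 20.418 0.000 0.000
      vertex 20.418 6.316 0.000
      vertex 20.418 6.316 10.967
    endloop
  endfacet
  facet normal 1.0000 0.0000 0.0000
    outer loop
      vertex 20.418 0.000 0.000
      vertex 20.418 6.316 10.967
      vertex 20.418 0.000 10.967
    endloop
  endfacet
endsolid part

The G0 Z moves step by Δz≈2.193 mm. Every layer's G1 loop is the same polygon, so the solid is a straight extrusion of it from z=0 to z≈11. Closing with flat bottom and top caps and triangulating gives 12 facets — a rectangular box, roughly 20.4 × 6.32 mm footprint and 11 mm tall.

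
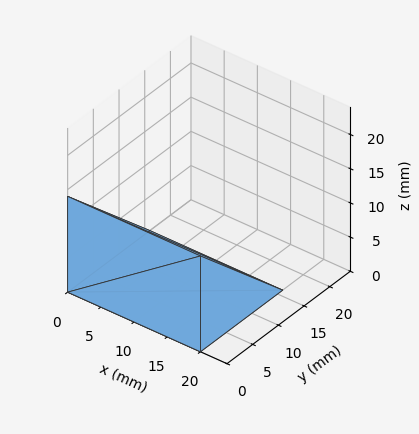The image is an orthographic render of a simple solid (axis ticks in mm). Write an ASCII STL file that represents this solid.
Reading the render: the shape is a wedge (ramp): 20 × 16 mm base, rising to 14 mm along the y=0 edge and sloping linearly to z=0 at y=16 (dimensions read to the nearest mm from the axis ticks). For the STL, each face is triangulated and given an outward normal.

solid part
  facet normal 0.0000 0.0000 -1.0000
    outer loop
      vertex 20.0 16.0 0.0
      vertex 20.0 0.0 0.0
      vertex 0.0 0.0 0.0
    endloop
  endfacet
  facet normal 0.0000 0.0000 -1.0000
    outer loop
      vertex 0.0 16.0 0.0
      vertex 20.0 16.0 0.0
      vertex 0.0 0.0 0.0
    endloop
  endfacet
  facet normal 0.0000 -1.0000 0.0000
    outer loop
      vertex 0.0 0.0 0.0
      vertex 20.0 0.0 0.0
      vertex 20.0 0.0 14.0
    endloop
  endfacet
  facet normal 0.0000 -1.0000 0.0000
    outer loop
      vertex 0.0 0.0 0.0
      vertex 20.0 0.0 14.0
      vertex 0.0 0.0 14.0
    endloop
  endfacet
  facet normal 0.0000 0.6585 0.7526
    outer loop
      vertex 0.0 0.0 14.0
      vertex 20.0 0.0 14.0
      vertex 20.0 16.0 0.0
    endloop
  endfacet
  facet normal 0.0000 0.6585 0.7526
    outer loop
      vertex 0.0 0.0 14.0
      vertex 20.0 16.0 0.0
      vertex 0.0 16.0 0.0
    endloop
  endfacet
  facet normal -1.0000 0.0000 0.0000
    outer loop
      vertex 0.0 0.0 14.0
      vertex 0.0 16.0 0.0
      vertex 0.0 0.0 0.0
    endloop
  endfacet
  facet normal 1.0000 0.0000 0.0000
    outer loop
      vertex 20.0 0.0 0.0
      vertex 20.0 16.0 0.0
      vertex 20.0 0.0 14.0
    endloop
  endfacet
endsolid part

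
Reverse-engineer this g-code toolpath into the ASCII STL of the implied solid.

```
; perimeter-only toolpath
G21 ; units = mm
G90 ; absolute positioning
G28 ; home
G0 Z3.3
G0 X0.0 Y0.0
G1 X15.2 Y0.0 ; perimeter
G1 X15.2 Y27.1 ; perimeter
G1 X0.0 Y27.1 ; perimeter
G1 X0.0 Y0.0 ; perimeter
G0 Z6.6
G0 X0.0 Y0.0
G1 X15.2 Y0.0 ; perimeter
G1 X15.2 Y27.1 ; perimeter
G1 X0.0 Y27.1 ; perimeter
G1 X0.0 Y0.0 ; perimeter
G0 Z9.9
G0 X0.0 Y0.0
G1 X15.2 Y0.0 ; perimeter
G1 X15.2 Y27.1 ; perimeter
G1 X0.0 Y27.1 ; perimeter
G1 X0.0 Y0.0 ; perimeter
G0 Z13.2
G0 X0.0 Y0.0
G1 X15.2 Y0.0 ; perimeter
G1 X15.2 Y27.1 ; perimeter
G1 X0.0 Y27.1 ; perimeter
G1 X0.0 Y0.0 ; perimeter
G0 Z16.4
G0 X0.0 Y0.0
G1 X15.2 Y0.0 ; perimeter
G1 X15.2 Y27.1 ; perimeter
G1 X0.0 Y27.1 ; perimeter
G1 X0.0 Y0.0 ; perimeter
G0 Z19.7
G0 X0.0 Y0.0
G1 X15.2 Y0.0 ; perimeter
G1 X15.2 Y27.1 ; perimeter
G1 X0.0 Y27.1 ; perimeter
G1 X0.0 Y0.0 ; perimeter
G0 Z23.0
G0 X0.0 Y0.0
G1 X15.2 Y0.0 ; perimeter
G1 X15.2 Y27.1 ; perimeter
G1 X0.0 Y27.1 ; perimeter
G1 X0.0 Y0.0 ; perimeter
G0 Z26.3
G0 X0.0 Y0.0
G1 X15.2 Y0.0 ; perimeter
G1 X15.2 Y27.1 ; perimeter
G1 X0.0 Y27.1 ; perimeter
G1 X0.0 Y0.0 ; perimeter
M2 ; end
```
solid part
  facet normal 0.0000 0.0000 -1.0000
    outer loop
      vertex 15.2 27.1 0.0
      vertex 15.2 0.0 0.0
      vertex 0.0 0.0 0.0
    endloop
  endfacet
  facet normal 0.0000 0.0000 -1.0000
    outer loop
      vertex 0.0 27.1 0.0
      vertex 15.2 27.1 0.0
      vertex 0.0 0.0 0.0
    endloop
  endfacet
  facet normal 0.0000 0.0000 1.0000
    outer loop
      vertex 0.0 0.0 26.3
      vertex 15.2 0.0 26.3
      vertex 15.2 27.1 26.3
    endloop
  endfacet
  facet normal 0.0000 0.0000 1.0000
    outer loop
      vertex 0.0 0.0 26.3
      vertex 15.2 27.1 26.3
      vertex 0.0 27.1 26.3
    endloop
  endfacet
  facet normal 0.0000 -1.0000 0.0000
    outer loop
      vertex 0.0 0.0 0.0
      vertex 15.2 0.0 0.0
      vertex 15.2 0.0 26.3
    endloop
  endfacet
  facet normal 0.0000 -1.0000 0.0000
    outer loop
      vertex 0.0 0.0 0.0
      vertex 15.2 0.0 26.3
      vertex 0.0 0.0 26.3
    endloop
  endfacet
  facet normal 0.0000 1.0000 0.0000
    outer loop
      vertex 15.2 27.1 26.3
      vertex 15.2 27.1 0.0
      vertex 0.0 27.1 0.0
    endloop
  endfacet
  facet normal 0.0000 1.0000 0.0000
    outer loop
      vertex 0.0 27.1 26.3
      vertex 15.2 27.1 26.3
      vertex 0.0 27.1 0.0
    endloop
  endfacet
  facet normal -1.0000 0.0000 0.0000
    outer loop
      vertex 0.0 27.1 26.3
      vertex 0.0 27.1 0.0
      vertex 0.0 0.0 0.0
    endloop
  endfacet
  facet normal -1.0000 0.0000 0.0000
    outer loop
      vertex 0.0 0.0 26.3
      vertex 0.0 27.1 26.3
      vertex 0.0 0.0 0.0
    endloop
  endfacet
  facet normal 1.0000 0.0000 0.0000
    outer loop
      vertex 15.2 0.0 0.0
      vertex 15.2 27.1 0.0
      vertex 15.2 27.1 26.3
    endloop
  endfacet
  facet normal 1.0000 0.0000 0.0000
    outer loop
      vertex 15.2 0.0 0.0
      vertex 15.2 27.1 26.3
      vertex 15.2 0.0 26.3
    endloop
  endfacet
endsolid part

The G0 Z moves step by Δz≈3.3 mm. Every layer's G1 loop is the same polygon, so the solid is a straight extrusion of it from z=0 to z≈26.3. Closing with flat bottom and top caps and triangulating gives 12 facets — a rectangular box, roughly 15.2 × 27.1 mm footprint and 26.3 mm tall.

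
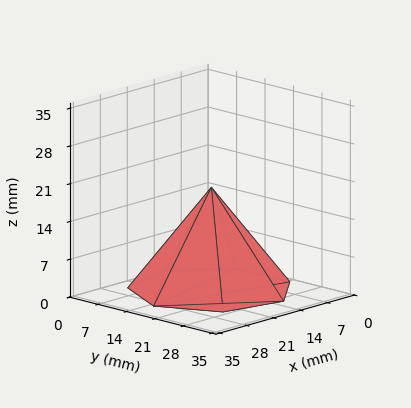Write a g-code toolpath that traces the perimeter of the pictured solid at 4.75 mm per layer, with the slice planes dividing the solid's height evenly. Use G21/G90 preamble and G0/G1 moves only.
Reading the render: the shape is a regular 7-sided pyramid, base circumscribed radius ≈ 15 mm, apex at z ≈ 19 mm (dimensions read to the nearest mm from the axis ticks). For the g-code, the solid's height is divided into equal slices at the stated Δz and each level perimeter traced with G1 moves after a G0 lift.

; perimeter-only toolpath
G21 ; units = mm
G90 ; absolute positioning
G28 ; home
; layer 1
G0 Z4.75
G0 X26.25 Y15.00
G1 X22.01 Y23.80
G1 X12.50 Y25.96
G1 X4.87 Y19.88
G1 X4.87 Y10.12
G1 X12.50 Y4.04
G1 X22.01 Y6.20
G1 X26.25 Y15.00
; layer 2
G0 Z9.50
G0 X22.50 Y15.00
G1 X19.68 Y20.87
G1 X13.33 Y22.31
G1 X8.24 Y18.26
G1 X8.24 Y11.75
G1 X13.33 Y7.69
G1 X19.68 Y9.13
G1 X22.50 Y15.00
; layer 3
G0 Z14.25
G0 X18.75 Y15.00
G1 X17.34 Y17.93
G1 X14.16 Y18.66
G1 X11.62 Y16.63
G1 X11.62 Y13.37
G1 X14.16 Y11.35
G1 X17.34 Y12.07
G1 X18.75 Y15.00
M2 ; end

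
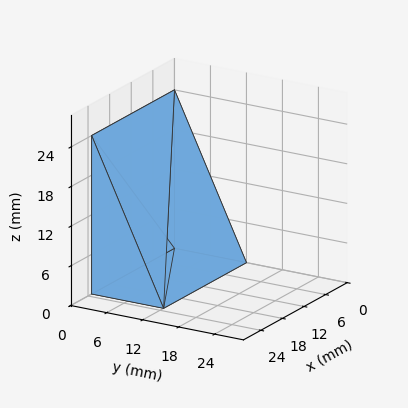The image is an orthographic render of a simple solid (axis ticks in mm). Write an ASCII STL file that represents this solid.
Reading the render: the shape is a wedge (ramp): 23 × 12 mm base, rising to 24 mm along the y=0 edge and sloping linearly to z=0 at y=12 (dimensions read to the nearest mm from the axis ticks). For the STL, each face is triangulated and given an outward normal.

solid part
  facet normal 0.0000 0.0000 -1.0000
    outer loop
      vertex 23.00 12.00 0.00
      vertex 23.00 0.00 0.00
      vertex 0.00 0.00 0.00
    endloop
  endfacet
  facet normal 0.0000 0.0000 -1.0000
    outer loop
      vertex 0.00 12.00 0.00
      vertex 23.00 12.00 0.00
      vertex 0.00 0.00 0.00
    endloop
  endfacet
  facet normal 0.0000 -1.0000 0.0000
    outer loop
      vertex 0.00 0.00 0.00
      vertex 23.00 0.00 0.00
      vertex 23.00 0.00 24.00
    endloop
  endfacet
  facet normal 0.0000 -1.0000 0.0000
    outer loop
      vertex 0.00 0.00 0.00
      vertex 23.00 0.00 24.00
      vertex 0.00 0.00 24.00
    endloop
  endfacet
  facet normal 0.0000 0.8944 0.4472
    outer loop
      vertex 0.00 0.00 24.00
      vertex 23.00 0.00 24.00
      vertex 23.00 12.00 0.00
    endloop
  endfacet
  facet normal 0.0000 0.8944 0.4472
    outer loop
      vertex 0.00 0.00 24.00
      vertex 23.00 12.00 0.00
      vertex 0.00 12.00 0.00
    endloop
  endfacet
  facet normal -1.0000 0.0000 0.0000
    outer loop
      vertex 0.00 0.00 24.00
      vertex 0.00 12.00 0.00
      vertex 0.00 0.00 0.00
    endloop
  endfacet
  facet normal 1.0000 0.0000 0.0000
    outer loop
      vertex 23.00 0.00 0.00
      vertex 23.00 12.00 0.00
      vertex 23.00 0.00 24.00
    endloop
  endfacet
endsolid part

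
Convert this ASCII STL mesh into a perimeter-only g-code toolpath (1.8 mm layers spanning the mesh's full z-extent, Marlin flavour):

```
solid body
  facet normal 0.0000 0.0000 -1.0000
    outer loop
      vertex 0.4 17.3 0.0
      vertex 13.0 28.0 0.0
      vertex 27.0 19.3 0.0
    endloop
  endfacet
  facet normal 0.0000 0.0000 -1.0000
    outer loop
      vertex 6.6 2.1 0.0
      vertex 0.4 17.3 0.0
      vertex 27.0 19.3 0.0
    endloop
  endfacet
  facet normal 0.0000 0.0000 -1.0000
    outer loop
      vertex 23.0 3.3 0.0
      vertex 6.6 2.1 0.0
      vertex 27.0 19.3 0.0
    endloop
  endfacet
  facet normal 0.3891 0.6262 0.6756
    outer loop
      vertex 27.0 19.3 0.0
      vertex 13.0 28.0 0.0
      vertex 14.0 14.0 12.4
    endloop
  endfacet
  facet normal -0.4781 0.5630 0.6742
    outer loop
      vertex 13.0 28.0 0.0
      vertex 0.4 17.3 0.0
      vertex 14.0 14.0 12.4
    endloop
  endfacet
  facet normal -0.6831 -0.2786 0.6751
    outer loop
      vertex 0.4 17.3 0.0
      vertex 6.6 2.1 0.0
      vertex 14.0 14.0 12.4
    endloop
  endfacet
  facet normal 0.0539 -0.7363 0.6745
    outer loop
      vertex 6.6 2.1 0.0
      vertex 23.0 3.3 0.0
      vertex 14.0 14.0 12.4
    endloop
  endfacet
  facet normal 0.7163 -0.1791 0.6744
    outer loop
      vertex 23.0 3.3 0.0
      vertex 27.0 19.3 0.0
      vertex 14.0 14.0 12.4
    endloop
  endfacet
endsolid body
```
; perimeter-only toolpath
G21 ; units = mm
G90 ; absolute positioning
G28 ; home
; layer 1
G0 Z1.8
G0 X25.1 Y18.5
G1 X13.1 Y26.0
G1 X2.3 Y16.8
G1 X7.7 Y3.8
G1 X21.7 Y4.8
G1 X25.1 Y18.5
; layer 2
G0 Z3.5
G0 X23.3 Y17.8
G1 X13.3 Y24.0
G1 X4.3 Y16.4
G1 X8.7 Y5.5
G1 X20.4 Y6.4
G1 X23.3 Y17.8
; layer 3
G0 Z5.3
G0 X21.4 Y17.0
G1 X13.4 Y22.0
G1 X6.2 Y15.9
G1 X9.8 Y7.2
G1 X19.1 Y7.9
G1 X21.4 Y17.0
; layer 4
G0 Z7.1
G0 X19.6 Y16.3
G1 X13.6 Y20.0
G1 X8.2 Y15.4
G1 X10.8 Y8.9
G1 X17.9 Y9.4
G1 X19.6 Y16.3
; layer 5
G0 Z8.9
G0 X17.7 Y15.5
G1 X13.7 Y18.0
G1 X10.1 Y14.9
G1 X11.9 Y10.6
G1 X16.6 Y10.9
G1 X17.7 Y15.5
; layer 6
G0 Z10.6
G0 X15.9 Y14.8
G1 X13.9 Y16.0
G1 X12.1 Y14.5
G1 X12.9 Y12.3
G1 X15.3 Y12.5
G1 X15.9 Y14.8
M2 ; end

The solid is a regular 5-sided pyramid, base circumscribed radius ≈ 14 mm, apex at z ≈ 12.4 mm. Slicing at Δz = 1.8 mm — 7 equal slices spanning the solid's height, so layer i sits at z = i·h/7 — gives 6 non-empty perimeters. Each is a 5-segment closed polygon; G0 lifts to the layer z and rapids to the start vertex, then G1 traces the edges. The cross-section shrinks linearly with z (the slice at the apex is degenerate and omitted).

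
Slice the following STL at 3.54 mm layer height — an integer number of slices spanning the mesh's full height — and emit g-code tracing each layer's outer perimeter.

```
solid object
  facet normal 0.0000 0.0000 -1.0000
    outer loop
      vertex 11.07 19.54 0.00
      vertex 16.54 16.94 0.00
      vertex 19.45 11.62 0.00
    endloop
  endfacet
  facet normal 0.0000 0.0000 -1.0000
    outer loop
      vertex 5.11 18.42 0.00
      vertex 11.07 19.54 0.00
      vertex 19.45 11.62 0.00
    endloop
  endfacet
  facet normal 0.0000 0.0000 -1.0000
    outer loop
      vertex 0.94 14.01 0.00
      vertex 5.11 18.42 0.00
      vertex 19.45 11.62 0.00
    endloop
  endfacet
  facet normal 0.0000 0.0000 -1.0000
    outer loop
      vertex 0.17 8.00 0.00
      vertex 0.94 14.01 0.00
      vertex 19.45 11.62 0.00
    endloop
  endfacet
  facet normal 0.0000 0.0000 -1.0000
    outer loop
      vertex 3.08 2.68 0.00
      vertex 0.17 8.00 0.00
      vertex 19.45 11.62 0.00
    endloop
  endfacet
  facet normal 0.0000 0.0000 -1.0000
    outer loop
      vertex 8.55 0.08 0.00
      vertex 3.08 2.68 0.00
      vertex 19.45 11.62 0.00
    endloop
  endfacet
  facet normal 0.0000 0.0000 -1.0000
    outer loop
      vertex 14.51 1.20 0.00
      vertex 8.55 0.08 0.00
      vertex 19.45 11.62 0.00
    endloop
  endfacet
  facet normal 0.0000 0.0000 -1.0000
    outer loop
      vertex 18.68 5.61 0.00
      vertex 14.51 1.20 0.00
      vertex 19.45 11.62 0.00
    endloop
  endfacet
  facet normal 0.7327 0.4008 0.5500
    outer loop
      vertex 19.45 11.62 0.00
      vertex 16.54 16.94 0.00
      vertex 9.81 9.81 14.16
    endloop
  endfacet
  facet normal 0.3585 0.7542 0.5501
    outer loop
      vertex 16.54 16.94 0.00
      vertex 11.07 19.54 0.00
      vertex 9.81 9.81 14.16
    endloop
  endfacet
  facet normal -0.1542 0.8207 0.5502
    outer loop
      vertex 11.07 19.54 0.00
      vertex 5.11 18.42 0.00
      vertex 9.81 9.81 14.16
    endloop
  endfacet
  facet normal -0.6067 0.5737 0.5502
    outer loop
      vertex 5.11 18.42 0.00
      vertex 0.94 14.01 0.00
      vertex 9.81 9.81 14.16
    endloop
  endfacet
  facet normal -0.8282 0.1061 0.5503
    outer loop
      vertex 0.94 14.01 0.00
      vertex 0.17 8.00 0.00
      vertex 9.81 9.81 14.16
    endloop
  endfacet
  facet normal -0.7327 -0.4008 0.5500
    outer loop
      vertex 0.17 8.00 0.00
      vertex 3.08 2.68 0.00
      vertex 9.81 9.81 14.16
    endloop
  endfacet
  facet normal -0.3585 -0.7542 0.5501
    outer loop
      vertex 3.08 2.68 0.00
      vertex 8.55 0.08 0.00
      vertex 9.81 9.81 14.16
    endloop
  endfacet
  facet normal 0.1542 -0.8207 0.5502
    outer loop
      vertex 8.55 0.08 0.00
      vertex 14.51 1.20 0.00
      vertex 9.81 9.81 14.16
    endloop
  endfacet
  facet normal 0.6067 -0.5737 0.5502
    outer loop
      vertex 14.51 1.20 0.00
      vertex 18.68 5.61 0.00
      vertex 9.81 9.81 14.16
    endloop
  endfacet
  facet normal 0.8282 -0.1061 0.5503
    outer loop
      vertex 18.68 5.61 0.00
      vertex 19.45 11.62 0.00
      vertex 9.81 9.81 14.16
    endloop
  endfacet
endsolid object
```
; perimeter-only toolpath
G21 ; units = mm
G90 ; absolute positioning
G28 ; home
; layer 1
G0 Z3.54
G0 X17.04 Y11.17
G1 X14.86 Y15.16
G1 X10.76 Y17.11
G1 X6.29 Y16.27
G1 X3.16 Y12.96
G1 X2.58 Y8.45
G1 X4.76 Y4.46
G1 X8.87 Y2.51
G1 X13.34 Y3.35
G1 X16.46 Y6.66
G1 X17.04 Y11.17
; layer 2
G0 Z7.08
G0 X14.63 Y10.71
G1 X13.18 Y13.38
G1 X10.44 Y14.68
G1 X7.46 Y14.12
G1 X5.38 Y11.91
G1 X4.99 Y8.91
G1 X6.45 Y6.25
G1 X9.18 Y4.95
G1 X12.16 Y5.50
G1 X14.25 Y7.71
G1 X14.63 Y10.71
; layer 3
G0 Z10.62
G0 X12.22 Y10.26
G1 X11.49 Y11.59
G1 X10.12 Y12.24
G1 X8.64 Y11.96
G1 X7.59 Y10.86
G1 X7.40 Y9.36
G1 X8.13 Y8.03
G1 X9.50 Y7.38
G1 X10.98 Y7.66
G1 X12.03 Y8.76
G1 X12.22 Y10.26
M2 ; end

The solid is a regular 10-sided pyramid, base circumscribed radius ≈ 9.81 mm, apex at z ≈ 14.2 mm. Slicing at Δz = 3.54 mm — 4 equal slices spanning the solid's height, so layer i sits at z = i·h/4 — gives 3 non-empty perimeters. Each is a 10-segment closed polygon; G0 lifts to the layer z and rapids to the start vertex, then G1 traces the edges. The cross-section shrinks linearly with z (the slice at the apex is degenerate and omitted).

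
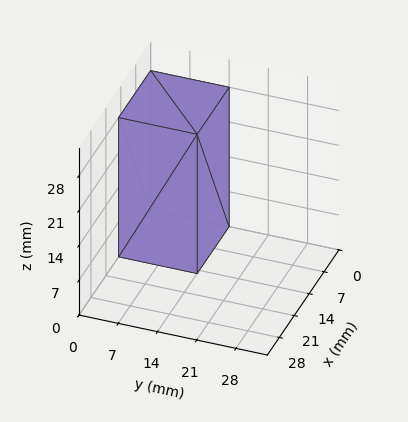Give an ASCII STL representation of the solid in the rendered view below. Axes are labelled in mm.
Reading the render: the shape is a rectangular box, roughly 15 × 14 mm footprint and 28 mm tall (dimensions read to the nearest mm from the axis ticks). For the STL, each face is triangulated and given an outward normal.

solid part
  facet normal 0.0000 0.0000 -1.0000
    outer loop
      vertex 15.00 14.00 0.00
      vertex 15.00 0.00 0.00
      vertex 0.00 0.00 0.00
    endloop
  endfacet
  facet normal 0.0000 0.0000 -1.0000
    outer loop
      vertex 0.00 14.00 0.00
      vertex 15.00 14.00 0.00
      vertex 0.00 0.00 0.00
    endloop
  endfacet
  facet normal 0.0000 0.0000 1.0000
    outer loop
      vertex 0.00 0.00 28.00
      vertex 15.00 0.00 28.00
      vertex 15.00 14.00 28.00
    endloop
  endfacet
  facet normal 0.0000 0.0000 1.0000
    outer loop
      vertex 0.00 0.00 28.00
      vertex 15.00 14.00 28.00
      vertex 0.00 14.00 28.00
    endloop
  endfacet
  facet normal 0.0000 -1.0000 0.0000
    outer loop
      vertex 0.00 0.00 0.00
      vertex 15.00 0.00 0.00
      vertex 15.00 0.00 28.00
    endloop
  endfacet
  facet normal 0.0000 -1.0000 0.0000
    outer loop
      vertex 0.00 0.00 0.00
      vertex 15.00 0.00 28.00
      vertex 0.00 0.00 28.00
    endloop
  endfacet
  facet normal 0.0000 1.0000 0.0000
    outer loop
      vertex 15.00 14.00 28.00
      vertex 15.00 14.00 0.00
      vertex 0.00 14.00 0.00
    endloop
  endfacet
  facet normal 0.0000 1.0000 0.0000
    outer loop
      vertex 0.00 14.00 28.00
      vertex 15.00 14.00 28.00
      vertex 0.00 14.00 0.00
    endloop
  endfacet
  facet normal -1.0000 0.0000 0.0000
    outer loop
      vertex 0.00 14.00 28.00
      vertex 0.00 14.00 0.00
      vertex 0.00 0.00 0.00
    endloop
  endfacet
  facet normal -1.0000 0.0000 0.0000
    outer loop
      vertex 0.00 0.00 28.00
      vertex 0.00 14.00 28.00
      vertex 0.00 0.00 0.00
    endloop
  endfacet
  facet normal 1.0000 0.0000 0.0000
    outer loop
      vertex 15.00 0.00 0.00
      vertex 15.00 14.00 0.00
      vertex 15.00 14.00 28.00
    endloop
  endfacet
  facet normal 1.0000 0.0000 0.0000
    outer loop
      vertex 15.00 0.00 0.00
      vertex 15.00 14.00 28.00
      vertex 15.00 0.00 28.00
    endloop
  endfacet
endsolid part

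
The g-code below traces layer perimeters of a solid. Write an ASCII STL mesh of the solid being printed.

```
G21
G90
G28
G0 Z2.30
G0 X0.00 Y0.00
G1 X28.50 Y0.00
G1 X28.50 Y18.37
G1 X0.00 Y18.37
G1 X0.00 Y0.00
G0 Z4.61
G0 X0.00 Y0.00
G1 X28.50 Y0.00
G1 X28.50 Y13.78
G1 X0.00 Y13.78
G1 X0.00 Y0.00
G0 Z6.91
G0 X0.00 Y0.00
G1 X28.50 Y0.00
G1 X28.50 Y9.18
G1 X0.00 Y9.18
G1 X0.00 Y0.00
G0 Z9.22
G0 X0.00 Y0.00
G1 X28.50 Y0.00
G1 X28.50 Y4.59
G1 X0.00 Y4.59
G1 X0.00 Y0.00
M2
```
solid part
  facet normal 0.0000 0.0000 -1.0000
    outer loop
      vertex 28.50 22.96 0.00
      vertex 28.50 0.00 0.00
      vertex 0.00 0.00 0.00
    endloop
  endfacet
  facet normal 0.0000 0.0000 -1.0000
    outer loop
      vertex 0.00 22.96 0.00
      vertex 28.50 22.96 0.00
      vertex 0.00 0.00 0.00
    endloop
  endfacet
  facet normal 0.0000 -1.0000 0.0000
    outer loop
      vertex 0.00 0.00 0.00
      vertex 28.50 0.00 0.00
      vertex 28.50 0.00 11.52
    endloop
  endfacet
  facet normal 0.0000 -1.0000 0.0000
    outer loop
      vertex 0.00 0.00 0.00
      vertex 28.50 0.00 11.52
      vertex 0.00 0.00 11.52
    endloop
  endfacet
  facet normal 0.0000 0.4485 0.8938
    outer loop
      vertex 0.00 0.00 11.52
      vertex 28.50 0.00 11.52
      vertex 28.50 22.96 0.00
    endloop
  endfacet
  facet normal 0.0000 0.4485 0.8938
    outer loop
      vertex 0.00 0.00 11.52
      vertex 28.50 22.96 0.00
      vertex 0.00 22.96 0.00
    endloop
  endfacet
  facet normal -1.0000 0.0000 0.0000
    outer loop
      vertex 0.00 0.00 11.52
      vertex 0.00 22.96 0.00
      vertex 0.00 0.00 0.00
    endloop
  endfacet
  facet normal 1.0000 0.0000 0.0000
    outer loop
      vertex 28.50 0.00 0.00
      vertex 28.50 22.96 0.00
      vertex 28.50 0.00 11.52
    endloop
  endfacet
endsolid part

The G0 Z moves step by Δz≈2.30 mm. The G1 loops shrink linearly with z, so the solid tapers from its base footprint up to z≈11.5. Closing with a flat bottom cap and the tapered top and triangulating gives 8 facets — a wedge (ramp): 28.5 × 23 mm base, rising to 11.5 mm along the y=0 edge and sloping linearly to z=0 at y=23.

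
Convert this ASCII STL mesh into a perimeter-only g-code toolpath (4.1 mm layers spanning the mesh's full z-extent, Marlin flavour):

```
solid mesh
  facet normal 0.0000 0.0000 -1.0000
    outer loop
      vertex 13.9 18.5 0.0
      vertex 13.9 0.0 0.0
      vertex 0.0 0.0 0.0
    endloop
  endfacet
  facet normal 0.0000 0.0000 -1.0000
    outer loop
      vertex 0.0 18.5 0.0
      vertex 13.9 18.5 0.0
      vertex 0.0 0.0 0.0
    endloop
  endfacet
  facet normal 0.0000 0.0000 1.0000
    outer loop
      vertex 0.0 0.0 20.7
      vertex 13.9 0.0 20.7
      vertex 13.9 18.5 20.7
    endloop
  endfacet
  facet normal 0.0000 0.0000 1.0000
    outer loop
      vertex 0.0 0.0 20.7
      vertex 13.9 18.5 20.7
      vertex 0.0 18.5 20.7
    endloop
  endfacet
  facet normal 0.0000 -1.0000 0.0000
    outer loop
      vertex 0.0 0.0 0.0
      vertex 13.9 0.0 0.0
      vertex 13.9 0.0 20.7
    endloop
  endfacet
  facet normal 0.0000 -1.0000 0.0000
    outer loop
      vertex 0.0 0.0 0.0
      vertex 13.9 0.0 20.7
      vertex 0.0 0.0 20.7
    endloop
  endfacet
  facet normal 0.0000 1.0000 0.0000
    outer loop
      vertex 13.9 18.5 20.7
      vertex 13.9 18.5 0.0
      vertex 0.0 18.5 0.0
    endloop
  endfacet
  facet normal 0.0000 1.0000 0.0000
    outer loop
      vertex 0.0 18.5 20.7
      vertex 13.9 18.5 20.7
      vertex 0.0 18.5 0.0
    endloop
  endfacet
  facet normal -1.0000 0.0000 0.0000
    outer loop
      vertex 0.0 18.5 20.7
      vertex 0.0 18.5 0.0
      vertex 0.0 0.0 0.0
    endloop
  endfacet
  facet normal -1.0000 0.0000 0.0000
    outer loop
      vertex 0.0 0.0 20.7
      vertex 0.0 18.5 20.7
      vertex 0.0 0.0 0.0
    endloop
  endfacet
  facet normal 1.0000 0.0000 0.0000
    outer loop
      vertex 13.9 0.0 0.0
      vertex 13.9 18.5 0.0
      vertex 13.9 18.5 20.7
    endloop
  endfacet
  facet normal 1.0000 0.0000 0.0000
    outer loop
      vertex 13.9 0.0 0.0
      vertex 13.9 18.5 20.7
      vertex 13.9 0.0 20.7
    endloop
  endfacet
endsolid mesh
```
; perimeter-only toolpath
G21 ; units = mm
G90 ; absolute positioning
G28 ; home
; layer 1
G0 Z4.1
G0 X0.0 Y0.0
G1 X13.9 Y0.0
G1 X13.9 Y18.5
G1 X0.0 Y18.5
G1 X0.0 Y0.0
; layer 2
G0 Z8.3
G0 X0.0 Y0.0
G1 X13.9 Y0.0
G1 X13.9 Y18.5
G1 X0.0 Y18.5
G1 X0.0 Y0.0
; layer 3
G0 Z12.4
G0 X0.0 Y0.0
G1 X13.9 Y0.0
G1 X13.9 Y18.5
G1 X0.0 Y18.5
G1 X0.0 Y0.0
; layer 4
G0 Z16.6
G0 X0.0 Y0.0
G1 X13.9 Y0.0
G1 X13.9 Y18.5
G1 X0.0 Y18.5
G1 X0.0 Y0.0
; layer 5
G0 Z20.7
G0 X0.0 Y0.0
G1 X13.9 Y0.0
G1 X13.9 Y18.5
G1 X0.0 Y18.5
G1 X0.0 Y0.0
M2 ; end

The solid is a rectangular box, roughly 13.9 × 18.5 mm footprint and 20.7 mm tall. Slicing at Δz = 4.1 mm — 5 equal slices spanning the solid's height, so layer i sits at z = i·h/5 — gives 5 non-empty perimeters. Each is a 4-segment closed polygon; G0 lifts to the layer z and rapids to the start vertex, then G1 traces the edges.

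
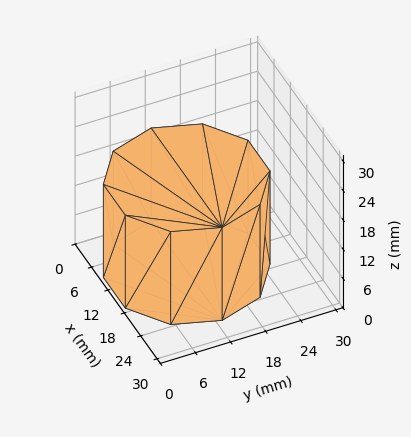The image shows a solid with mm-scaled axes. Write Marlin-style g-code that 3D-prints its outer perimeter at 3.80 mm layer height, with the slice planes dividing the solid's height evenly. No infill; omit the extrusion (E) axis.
Reading the render: the shape is a regular 10-sided prism (a cylinder approximated with 10 flat sides), circumscribed radius ≈ 13 mm, height ≈ 19 mm (dimensions read to the nearest mm from the axis ticks). For the g-code, the solid's height is divided into equal slices at the stated Δz and each level perimeter traced with G1 moves after a G0 lift.

; perimeter-only toolpath
G21 ; units = mm
G90 ; absolute positioning
G28 ; home
; layer 1
G0 Z3.80
G0 X26.00 Y13.00
G1 X23.52 Y20.64
G1 X17.02 Y25.36
G1 X8.98 Y25.36
G1 X2.48 Y20.64
G1 X0.00 Y13.00
G1 X2.48 Y5.36
G1 X8.98 Y0.64
G1 X17.02 Y0.64
G1 X23.52 Y5.36
G1 X26.00 Y13.00
; layer 2
G0 Z7.60
G0 X26.00 Y13.00
G1 X23.52 Y20.64
G1 X17.02 Y25.36
G1 X8.98 Y25.36
G1 X2.48 Y20.64
G1 X0.00 Y13.00
G1 X2.48 Y5.36
G1 X8.98 Y0.64
G1 X17.02 Y0.64
G1 X23.52 Y5.36
G1 X26.00 Y13.00
; layer 3
G0 Z11.40
G0 X26.00 Y13.00
G1 X23.52 Y20.64
G1 X17.02 Y25.36
G1 X8.98 Y25.36
G1 X2.48 Y20.64
G1 X0.00 Y13.00
G1 X2.48 Y5.36
G1 X8.98 Y0.64
G1 X17.02 Y0.64
G1 X23.52 Y5.36
G1 X26.00 Y13.00
; layer 4
G0 Z15.20
G0 X26.00 Y13.00
G1 X23.52 Y20.64
G1 X17.02 Y25.36
G1 X8.98 Y25.36
G1 X2.48 Y20.64
G1 X0.00 Y13.00
G1 X2.48 Y5.36
G1 X8.98 Y0.64
G1 X17.02 Y0.64
G1 X23.52 Y5.36
G1 X26.00 Y13.00
; layer 5
G0 Z19.00
G0 X26.00 Y13.00
G1 X23.52 Y20.64
G1 X17.02 Y25.36
G1 X8.98 Y25.36
G1 X2.48 Y20.64
G1 X0.00 Y13.00
G1 X2.48 Y5.36
G1 X8.98 Y0.64
G1 X17.02 Y0.64
G1 X23.52 Y5.36
G1 X26.00 Y13.00
M2 ; end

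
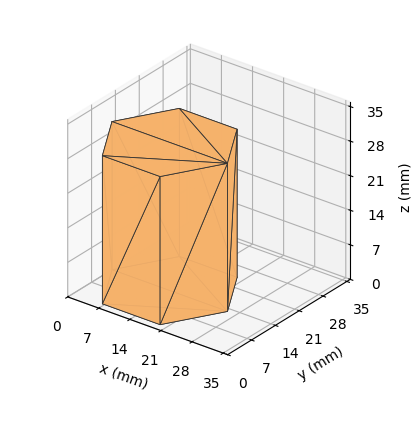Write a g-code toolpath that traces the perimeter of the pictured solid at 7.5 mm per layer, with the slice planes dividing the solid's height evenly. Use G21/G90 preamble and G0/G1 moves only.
Reading the render: the shape is a regular 6-sided prism (a cylinder approximated with 6 flat sides), circumscribed radius ≈ 13 mm, height ≈ 30 mm (dimensions read to the nearest mm from the axis ticks). For the g-code, the solid's height is divided into equal slices at the stated Δz and each level perimeter traced with G1 moves after a G0 lift.

; perimeter-only toolpath
G21 ; units = mm
G90 ; absolute positioning
G28 ; home
; layer 1
G0 Z7.5
G0 X26.0 Y13.0
G1 X19.5 Y24.3
G1 X6.5 Y24.3
G1 X0.0 Y13.0
G1 X6.5 Y1.7
G1 X19.5 Y1.7
G1 X26.0 Y13.0
; layer 2
G0 Z15.0
G0 X26.0 Y13.0
G1 X19.5 Y24.3
G1 X6.5 Y24.3
G1 X0.0 Y13.0
G1 X6.5 Y1.7
G1 X19.5 Y1.7
G1 X26.0 Y13.0
; layer 3
G0 Z22.5
G0 X26.0 Y13.0
G1 X19.5 Y24.3
G1 X6.5 Y24.3
G1 X0.0 Y13.0
G1 X6.5 Y1.7
G1 X19.5 Y1.7
G1 X26.0 Y13.0
; layer 4
G0 Z30.0
G0 X26.0 Y13.0
G1 X19.5 Y24.3
G1 X6.5 Y24.3
G1 X0.0 Y13.0
G1 X6.5 Y1.7
G1 X19.5 Y1.7
G1 X26.0 Y13.0
M2 ; end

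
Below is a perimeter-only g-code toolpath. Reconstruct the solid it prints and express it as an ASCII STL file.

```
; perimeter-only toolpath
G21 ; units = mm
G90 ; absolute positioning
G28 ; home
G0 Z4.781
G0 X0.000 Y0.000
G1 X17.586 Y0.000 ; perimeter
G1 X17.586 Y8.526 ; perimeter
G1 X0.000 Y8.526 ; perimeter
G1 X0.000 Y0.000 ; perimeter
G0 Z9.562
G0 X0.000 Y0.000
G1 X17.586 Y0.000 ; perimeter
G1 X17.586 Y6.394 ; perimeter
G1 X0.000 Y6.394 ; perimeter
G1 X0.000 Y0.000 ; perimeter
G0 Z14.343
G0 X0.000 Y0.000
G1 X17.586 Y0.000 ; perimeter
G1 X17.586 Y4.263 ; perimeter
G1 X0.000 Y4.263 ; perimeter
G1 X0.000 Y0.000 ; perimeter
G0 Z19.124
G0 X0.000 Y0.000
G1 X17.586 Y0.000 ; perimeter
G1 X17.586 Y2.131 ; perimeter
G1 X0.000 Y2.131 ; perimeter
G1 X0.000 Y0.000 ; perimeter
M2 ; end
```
solid part
  facet normal 0.0000 0.0000 -1.0000
    outer loop
      vertex 17.586 10.657 0.000
      vertex 17.586 0.000 0.000
      vertex 0.000 0.000 0.000
    endloop
  endfacet
  facet normal 0.0000 0.0000 -1.0000
    outer loop
      vertex 0.000 10.657 0.000
      vertex 17.586 10.657 0.000
      vertex 0.000 0.000 0.000
    endloop
  endfacet
  facet normal 0.0000 -1.0000 0.0000
    outer loop
      vertex 0.000 0.000 0.000
      vertex 17.586 0.000 0.000
      vertex 17.586 0.000 23.905
    endloop
  endfacet
  facet normal 0.0000 -1.0000 0.0000
    outer loop
      vertex 0.000 0.000 0.000
      vertex 17.586 0.000 23.905
      vertex 0.000 0.000 23.905
    endloop
  endfacet
  facet normal 0.0000 0.9133 0.4072
    outer loop
      vertex 0.000 0.000 23.905
      vertex 17.586 0.000 23.905
      vertex 17.586 10.657 0.000
    endloop
  endfacet
  facet normal 0.0000 0.9133 0.4072
    outer loop
      vertex 0.000 0.000 23.905
      vertex 17.586 10.657 0.000
      vertex 0.000 10.657 0.000
    endloop
  endfacet
  facet normal -1.0000 0.0000 0.0000
    outer loop
      vertex 0.000 0.000 23.905
      vertex 0.000 10.657 0.000
      vertex 0.000 0.000 0.000
    endloop
  endfacet
  facet normal 1.0000 0.0000 0.0000
    outer loop
      vertex 17.586 0.000 0.000
      vertex 17.586 10.657 0.000
      vertex 17.586 0.000 23.905
    endloop
  endfacet
endsolid part

The G0 Z moves step by Δz≈4.781 mm. The G1 loops shrink linearly with z, so the solid tapers from its base footprint up to z≈23.9. Closing with a flat bottom cap and the tapered top and triangulating gives 8 facets — a wedge (ramp): 17.6 × 10.7 mm base, rising to 23.9 mm along the y=0 edge and sloping linearly to z=0 at y=10.7.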